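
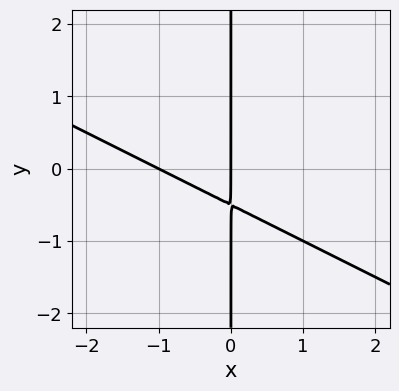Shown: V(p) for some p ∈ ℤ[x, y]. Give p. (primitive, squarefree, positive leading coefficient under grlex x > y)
(a) deg p = 2. The shape is more complex than any degree-1 curve.
(b) Checking where it meets the axes: the x-axis gridline crossings are at x ∈ {-1, 0}; every point of the y-axis in the box is on the curve.
(c) The integer polynomial consistent with all of this is the stated p.

x^2 + 2*x*y + x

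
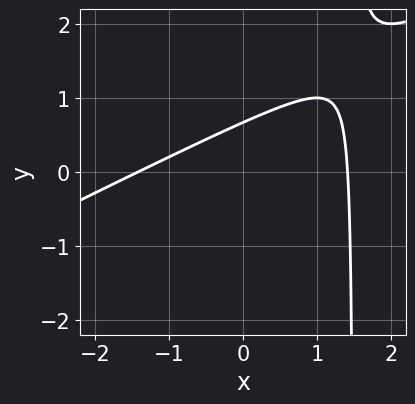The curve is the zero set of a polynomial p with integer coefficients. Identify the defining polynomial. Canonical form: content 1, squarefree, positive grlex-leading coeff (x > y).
x^2 - 2*x*y + 3*y - 2

First, degree: the shape is more complex than any degree-1 curve, so deg p = 2.
Finally, the integer polynomial consistent with all of this is the stated p.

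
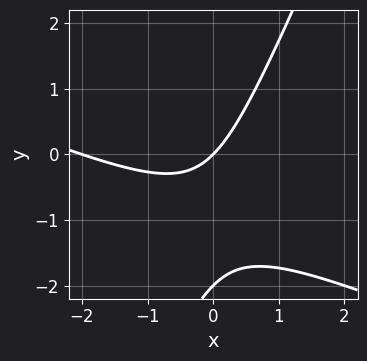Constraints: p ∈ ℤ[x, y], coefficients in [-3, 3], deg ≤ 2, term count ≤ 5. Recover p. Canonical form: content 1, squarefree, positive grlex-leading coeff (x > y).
First, deg p = 2.
Next, checking where it meets the axes: among the integer gridlines, it crosses the x-axis at x ∈ {-2, 0}; the y-axis gridline crossings are at y ∈ {-2, 0}.
Finally, the integer polynomial consistent with all of this is the stated p.

x^2 + 2*x*y - y^2 + 2*x - 2*y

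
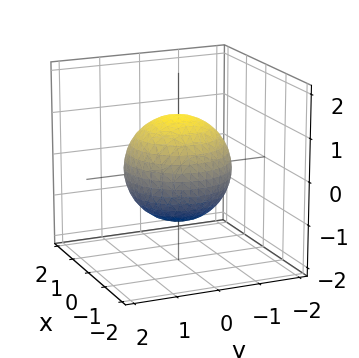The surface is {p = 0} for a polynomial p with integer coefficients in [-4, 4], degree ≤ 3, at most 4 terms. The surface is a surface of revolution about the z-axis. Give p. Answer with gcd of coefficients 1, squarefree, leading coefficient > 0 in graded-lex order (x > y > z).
(a) Degree: the shape is more complex than any degree-1 surface, so deg p = 2.
(b) By symmetry, the z-axis is an axis of rotation, so x and y enter only as x² + y².
(c) Against the integer gridlines: a circular section at z = 1 has radius between 0 and 1.
(d) These observations pin down the coefficients.

2*x^2 + 2*y^2 + 2*z^2 - 3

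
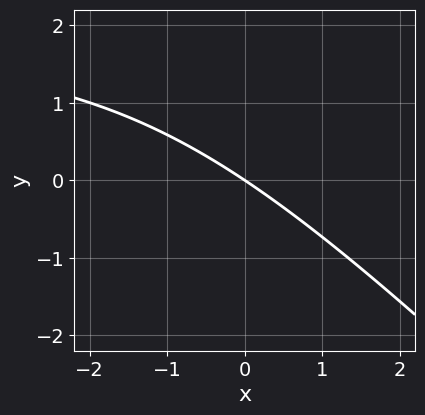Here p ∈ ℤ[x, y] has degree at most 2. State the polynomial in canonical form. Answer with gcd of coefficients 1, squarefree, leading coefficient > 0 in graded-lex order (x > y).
x*y + y^2 - 2*x - 3*y

Degree: no degree-1 curve has this shape, so deg p = 2.
Checking where it meets the axes: it crosses the x-axis at the gridline x = 0; one y-axis crossing is at y = 0.
The integer polynomial consistent with all of this is the stated p.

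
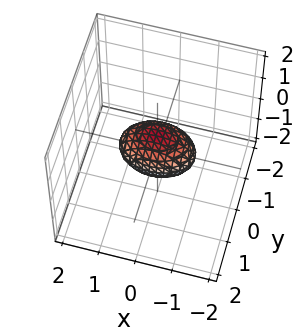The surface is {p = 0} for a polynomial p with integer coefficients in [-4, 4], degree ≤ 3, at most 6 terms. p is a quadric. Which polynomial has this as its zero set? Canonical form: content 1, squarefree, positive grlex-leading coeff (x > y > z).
(a) Degree: a closed, bounded, convex surface; a quadric, so deg p = 2.
(b) Symmetries: the z ↦ −z reflection is a symmetry, so z appears only in even powers; it's symmetric under x → −x, forcing even powers of x; mirror symmetry y ↦ −y ⇒ only even powers of y.
(c) Checking where it meets the axes: among the integer gridlines, it crosses the x-axis at x ∈ {-1, 1}.
(d) Fitting integer coefficients to these (and the overall shape) gives p.

x^2 + 2*y^2 + 2*z^2 - 1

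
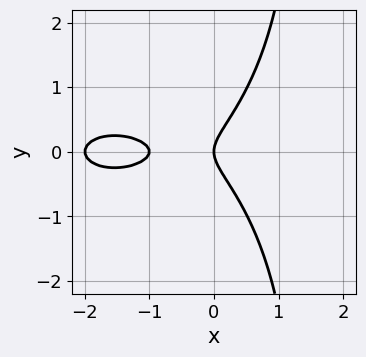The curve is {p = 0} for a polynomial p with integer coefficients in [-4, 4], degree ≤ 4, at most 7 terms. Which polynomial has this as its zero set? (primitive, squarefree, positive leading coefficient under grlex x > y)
Degree: no degree-2 curve has this shape, so deg p = 3.
Symmetries: the y ↦ −y reflection is a symmetry, so y appears only in even powers.
Observable constraints: it meets the y-axis at y = 0 (among the integer gridlines); among the integer gridlines, it crosses the x-axis at x ∈ {-2, -1, 0}.
The integer polynomial consistent with all of this is the stated p.

x^3 + 2*x*y^2 + 3*x^2 - 3*y^2 + 2*x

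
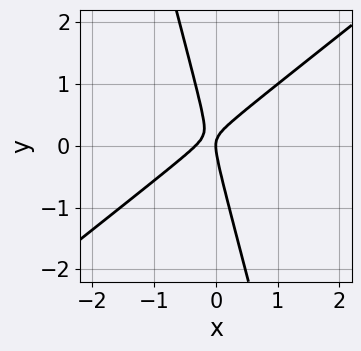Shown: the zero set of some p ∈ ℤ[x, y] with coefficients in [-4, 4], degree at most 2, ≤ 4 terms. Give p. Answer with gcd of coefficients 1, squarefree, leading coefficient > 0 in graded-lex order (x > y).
First, degree: the shape is more complex than any degree-1 curve, so deg p = 2.
Next, against the integer gridlines: it meets the y-axis at y = 0 (among the integer gridlines); it meets the x-axis at x = 0 (among the integer gridlines).
Finally, these observations pin down the coefficients.

3*x^2 - 3*x*y - y^2 + x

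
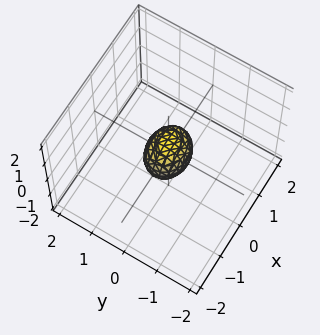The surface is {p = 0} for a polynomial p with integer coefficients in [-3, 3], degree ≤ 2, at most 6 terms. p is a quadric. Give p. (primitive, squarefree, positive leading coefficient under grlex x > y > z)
2*x^2 + 3*y^2 + 2*z^2 - 1

(a) The degree is 2 — a closed, bounded, convex surface; a quadric.
(b) Symmetries: mirror symmetry y ↦ −y ⇒ only even powers of y; mirror symmetry x ↦ −x ⇒ only even powers of x; mirror symmetry z ↦ −z ⇒ only even powers of z.
(c) Matching integer coefficients to the picture gives p.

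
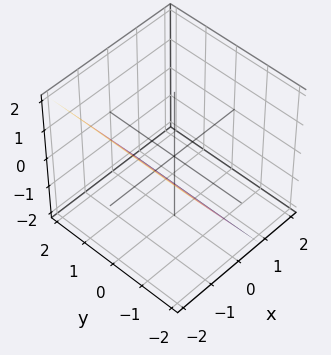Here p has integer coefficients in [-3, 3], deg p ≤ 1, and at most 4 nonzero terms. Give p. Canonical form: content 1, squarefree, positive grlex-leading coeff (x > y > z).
3*x + 2*z + 2

Degree: the surface is flat (a plane), so deg p = 1.
From the visible intercepts: the surface avoids every integer y-axis point in the box; it crosses the z-axis at the gridline z = -1.
Putting this together gives p.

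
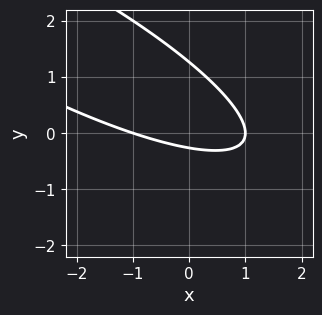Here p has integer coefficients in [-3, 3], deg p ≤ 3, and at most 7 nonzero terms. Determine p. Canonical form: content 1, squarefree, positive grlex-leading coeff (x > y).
First, the degree is 2 — a generic line meets the curve in up to 2 points.
Then, checking where it meets the axes: among the integer gridlines, it crosses the x-axis at x ∈ {-1, 1}.
Finally, solving for integer coefficients yields p as stated.

x^2 + 3*x*y + 3*y^2 - 3*y - 1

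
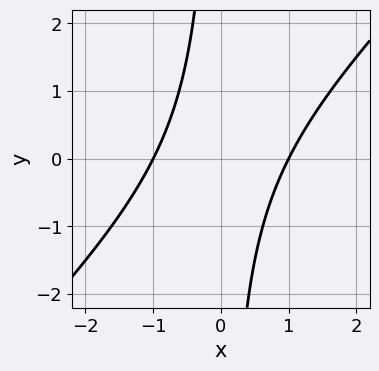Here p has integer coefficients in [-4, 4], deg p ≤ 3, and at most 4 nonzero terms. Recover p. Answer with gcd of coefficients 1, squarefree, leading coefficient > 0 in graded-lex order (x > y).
(a) deg p = 2. A generic line meets the curve in up to 2 points.
(b) Checking where it meets the axes: it misses every integer gridline on the y-axis; the x-axis gridline crossings are at x ∈ {-1, 1}.
(c) Solving for integer coefficients yields p as stated.

x^2 - x*y - 1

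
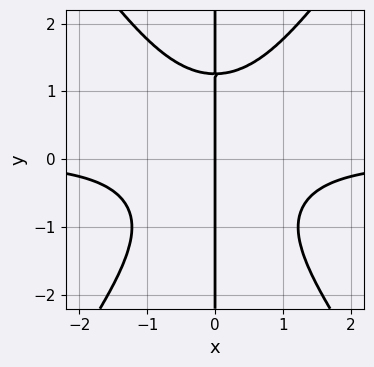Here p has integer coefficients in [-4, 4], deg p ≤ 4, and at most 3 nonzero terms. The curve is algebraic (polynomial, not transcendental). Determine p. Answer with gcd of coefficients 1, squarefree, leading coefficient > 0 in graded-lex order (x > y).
(a) deg p = 4. A generic line meets the curve in up to 4 points.
(b) Reading off the gridlines: every point of the y-axis in the box is on the curve; one x-axis crossing is at x = 0.
(c) Together with the visible shape, these determine p as stated.

2*x^3*y - x*y^3 + 2*x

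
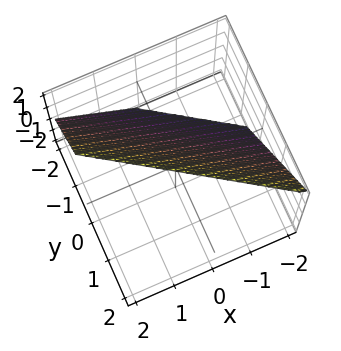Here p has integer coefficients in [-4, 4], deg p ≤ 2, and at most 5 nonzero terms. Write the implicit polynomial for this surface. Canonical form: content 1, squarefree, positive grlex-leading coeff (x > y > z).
1. deg p = 1.
2. From the axis intercepts and sections: it crosses the z-axis at the gridline z = 1; it meets the x-axis at x = -1 (among the integer gridlines).
3. Together with the visible shape, these determine p as stated.

2*x + 3*y - 2*z + 2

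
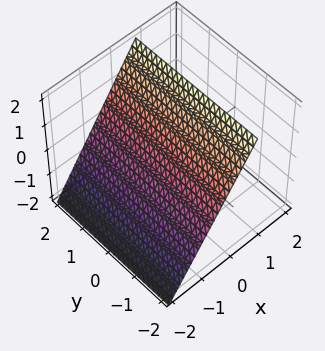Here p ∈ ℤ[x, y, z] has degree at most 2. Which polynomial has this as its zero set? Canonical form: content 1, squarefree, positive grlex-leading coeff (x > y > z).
3*x - 2*z + 2

1. deg p = 1. Every cross-section is a straight line — this is a plane.
2. Against the integer gridlines: the surface avoids every integer y-axis point in the box; it crosses the z-axis at the gridline z = 1.
3. Putting this together gives p.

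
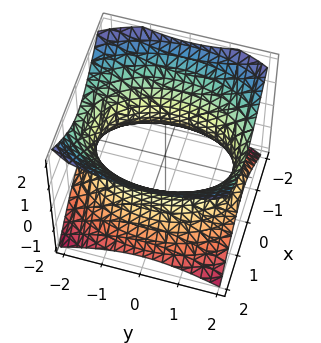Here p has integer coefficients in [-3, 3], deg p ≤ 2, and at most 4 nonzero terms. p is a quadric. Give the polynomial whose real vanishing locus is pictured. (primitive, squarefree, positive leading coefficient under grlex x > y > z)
2*x^2 + y^2 - 2*z^2 - 3

(a) deg p = 2. One connected sheet with a waist; a quadric.
(b) Symmetries: it's symmetric under x → −x, forcing even powers of x; it's symmetric under y → −y, forcing even powers of y; mirror symmetry z ↦ −z ⇒ only even powers of z.
(c) From the visible intercepts: it misses every integer gridline on the z-axis.
(d) These observations pin down the coefficients.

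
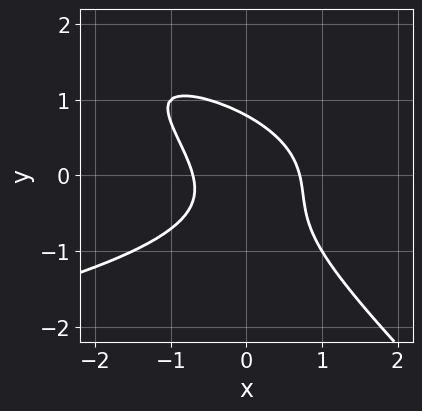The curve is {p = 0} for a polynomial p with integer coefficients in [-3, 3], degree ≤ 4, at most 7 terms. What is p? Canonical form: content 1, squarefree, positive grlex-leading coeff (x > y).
deg p = 3. No degree-2 curve has this shape.
Putting this together gives p.

2*x*y^2 + 2*y^3 + 2*x^2 + x*y - 1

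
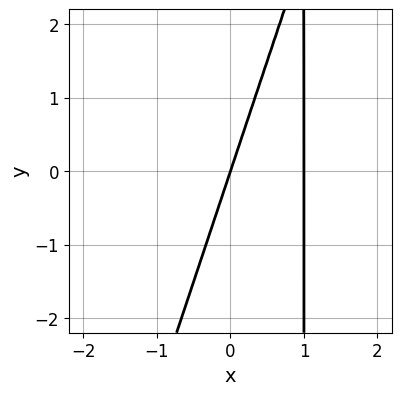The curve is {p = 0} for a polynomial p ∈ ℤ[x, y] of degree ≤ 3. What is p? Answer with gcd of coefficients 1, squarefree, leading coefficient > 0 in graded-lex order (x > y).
1. The degree is 2 — a generic line meets the curve in up to 2 points.
2. Checking where it meets the axes: among the integer gridlines, it crosses the x-axis at x ∈ {0, 1}; one y-axis crossing is at y = 0.
3. Solving for integer coefficients yields p as stated.

3*x^2 - x*y - 3*x + y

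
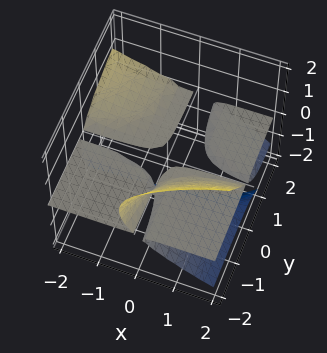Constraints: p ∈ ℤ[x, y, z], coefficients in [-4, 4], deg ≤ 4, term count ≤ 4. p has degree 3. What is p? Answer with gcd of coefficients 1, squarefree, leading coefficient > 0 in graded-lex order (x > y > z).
1. There are 3 components. Treating them together as one polynomial.
2. The degree is 3 — the shape is more complex than any degree-2 surface.
3. Observable constraints: the visible y-axis segment lies entirely on the surface; the visible x-axis segment lies entirely on the surface.
4. Fitting integer coefficients to these (and the overall shape) gives p.

2*x*y*z + 3*y*z^2 + 2*z^3 + 3*z^2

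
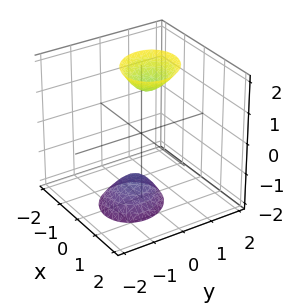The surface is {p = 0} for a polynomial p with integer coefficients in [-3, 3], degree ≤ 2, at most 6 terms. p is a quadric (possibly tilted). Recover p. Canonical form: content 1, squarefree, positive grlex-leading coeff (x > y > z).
I count 2 distinct pieces.
deg p = 2.
Checking where it meets the axes: it misses every integer gridline on the y-axis; it misses every integer gridline on the x-axis.
Matching integer coefficients to the picture gives p.

3*x^2 + x*y + 3*y^2 - y*z - z^2 + 2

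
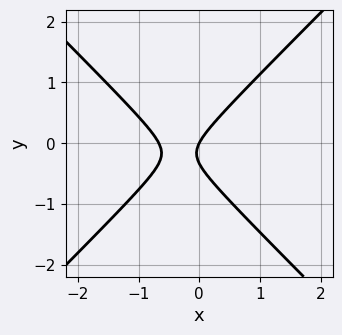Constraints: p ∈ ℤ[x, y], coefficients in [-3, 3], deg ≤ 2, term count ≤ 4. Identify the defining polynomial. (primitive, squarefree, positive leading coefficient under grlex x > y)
(a) deg p = 2.
(b) Checking where it meets the axes: it crosses the y-axis at the gridline y = 0; it crosses the x-axis at the gridline x = 0.
(c) Together with the visible shape, these determine p as stated.

3*x^2 - 3*y^2 + 2*x - y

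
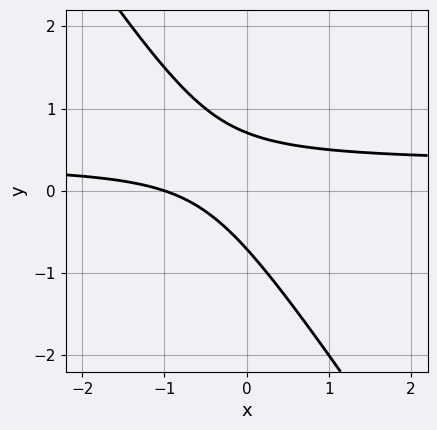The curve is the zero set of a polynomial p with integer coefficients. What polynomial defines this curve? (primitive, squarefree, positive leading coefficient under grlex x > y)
Degree: a generic line meets the curve in up to 2 points, so deg p = 2.
Checking where it meets the axes: one x-axis crossing is at x = -1.
Assembling these constraints gives the stated polynomial.

3*x*y + 2*y^2 - x - 1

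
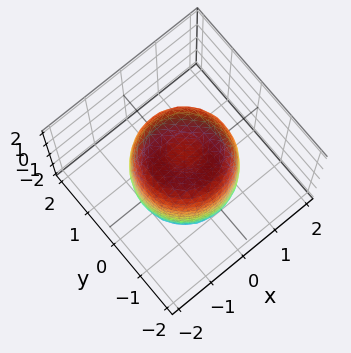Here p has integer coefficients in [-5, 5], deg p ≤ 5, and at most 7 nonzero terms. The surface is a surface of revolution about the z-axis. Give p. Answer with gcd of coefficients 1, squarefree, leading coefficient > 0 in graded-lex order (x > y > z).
2*x^4 + 4*x^2*y^2 + 2*y^4 - 2*x^2 - 2*y^2 + z^2 - 2

First, deg p = 4. A generic line meets the surface in up to 4 points.
Then, by symmetry, the z-axis is an axis of rotation, so x and y enter only as x² + y².
Next, observable constraints: a circular section at z = 0 has radius between 1 and 2.
Finally, these observations pin down the coefficients.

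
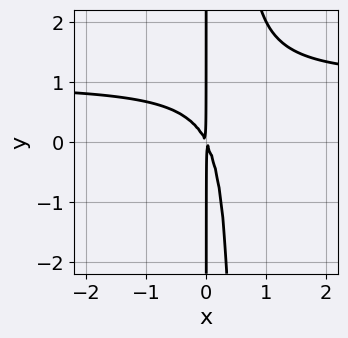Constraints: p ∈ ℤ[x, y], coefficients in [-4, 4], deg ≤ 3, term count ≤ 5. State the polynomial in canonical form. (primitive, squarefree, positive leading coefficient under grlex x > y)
2*x^2*y - 2*x^2 - x*y

First, the degree is 3 — the shape is more complex than any degree-2 curve.
Then, observable constraints: the visible y-axis segment lies entirely on the curve.
Finally, fitting integer coefficients to these (and the overall shape) gives p.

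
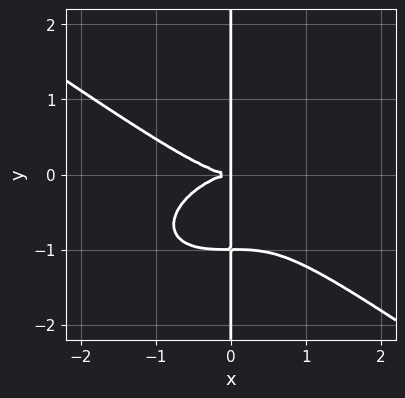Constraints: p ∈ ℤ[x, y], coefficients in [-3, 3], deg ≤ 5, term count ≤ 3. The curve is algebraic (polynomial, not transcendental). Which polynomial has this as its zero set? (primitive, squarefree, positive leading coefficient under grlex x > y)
x^4 + 3*x*y^3 + 3*x*y^2

1. Degree: the shape is more complex than any degree-3 curve, so deg p = 4.
2. Checking where it meets the axes: every point of the y-axis in the box is on the curve.
3. Fitting integer coefficients to these (and the overall shape) gives p.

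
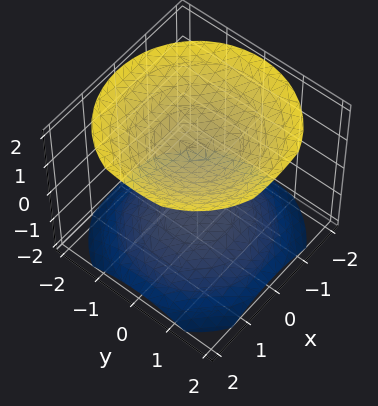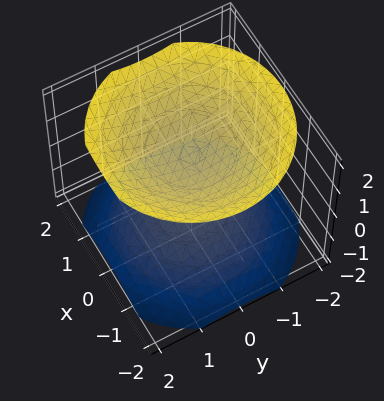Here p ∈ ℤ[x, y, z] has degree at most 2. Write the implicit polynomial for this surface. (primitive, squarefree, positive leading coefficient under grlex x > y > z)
(a) I count 2 distinct pieces. Treating them together as one polynomial.
(b) Degree: the shape is more complex than any degree-1 surface, so deg p = 2.
(c) Symmetries: the surface is invariant under rotation about z: p = q(x² + y², z).
(d) From the axis intercepts and sections: the z-axis gridline crossings are at z ∈ {-1, 1}; it misses every integer gridline on the y-axis; the surface avoids every integer x-axis point in the box.
(e) Matching integer coefficients to the picture gives p.

2*x^2 + 2*y^2 - 3*z^2 + 3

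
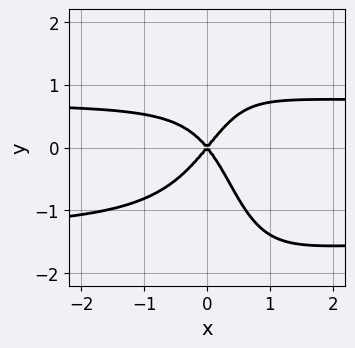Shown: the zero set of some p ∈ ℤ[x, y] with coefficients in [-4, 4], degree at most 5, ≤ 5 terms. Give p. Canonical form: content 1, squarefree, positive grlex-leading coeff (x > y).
3*x^2*y^2 + 2*x^2*y - 2*x*y^2 - 3*x^2 + 2*y^2

(a) Degree: the shape is more complex than any degree-3 curve, so deg p = 4.
(b) Checking where it meets the axes: one y-axis crossing is at y = 0; it crosses the x-axis at the gridline x = 0.
(c) Putting this together gives p.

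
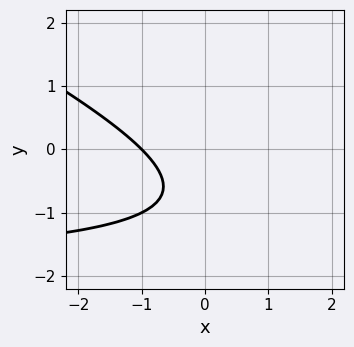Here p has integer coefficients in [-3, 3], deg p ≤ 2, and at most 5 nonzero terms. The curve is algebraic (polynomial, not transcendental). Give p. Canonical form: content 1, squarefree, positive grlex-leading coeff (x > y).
x*y + 2*y^2 + 2*x + 3*y + 2

First, degree: no degree-1 curve has this shape, so deg p = 2.
Next, reading off the gridlines: one x-axis crossing is at x = -1; it misses every integer gridline on the y-axis.
Finally, together with the visible shape, these determine p as stated.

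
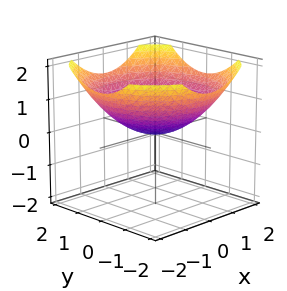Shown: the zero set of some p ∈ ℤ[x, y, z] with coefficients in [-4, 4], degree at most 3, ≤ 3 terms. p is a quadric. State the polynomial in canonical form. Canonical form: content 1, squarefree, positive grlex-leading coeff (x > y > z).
deg p = 2.
Symmetries: rotational symmetry about the z-axis ⇒ p depends on x, y only through x² + y².
Against the integer gridlines: it crosses the z-axis at the gridline z = 0; it meets the x-axis at x = 0 (among the integer gridlines).
Fitting integer coefficients to these (and the overall shape) gives p.

x^2 + y^2 - 3*z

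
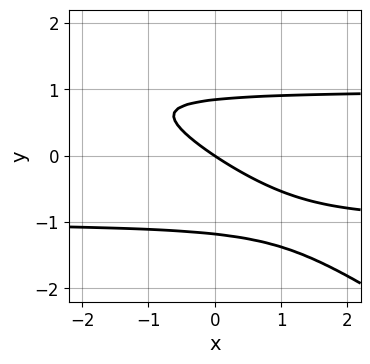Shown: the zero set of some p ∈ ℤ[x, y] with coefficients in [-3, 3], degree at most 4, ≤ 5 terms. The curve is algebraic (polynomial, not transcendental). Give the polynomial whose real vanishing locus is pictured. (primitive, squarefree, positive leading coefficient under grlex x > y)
2*x*y^2 + 3*y^3 + y^2 - 2*x - 3*y

First, degree: a generic line meets the curve in up to 3 points, so deg p = 3.
Then, from the visible intercepts: one x-axis crossing is at x = 0; one y-axis crossing is at y = 0.
Finally, solving for integer coefficients yields p as stated.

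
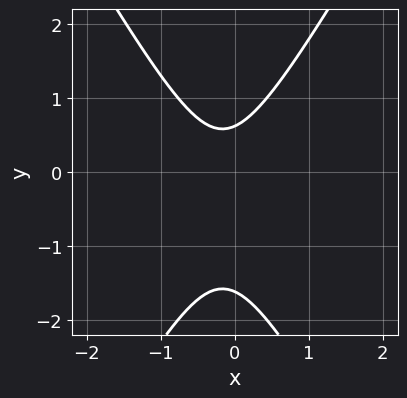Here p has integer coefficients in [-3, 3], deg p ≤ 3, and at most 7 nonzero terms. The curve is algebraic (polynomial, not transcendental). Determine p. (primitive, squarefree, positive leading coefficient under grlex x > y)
deg p = 2. The shape is more complex than any degree-1 curve.
From the visible intercepts: the curve avoids every integer x-axis point in the box.
Solving for integer coefficients yields p as stated.

3*x^2 - y^2 + x - y + 1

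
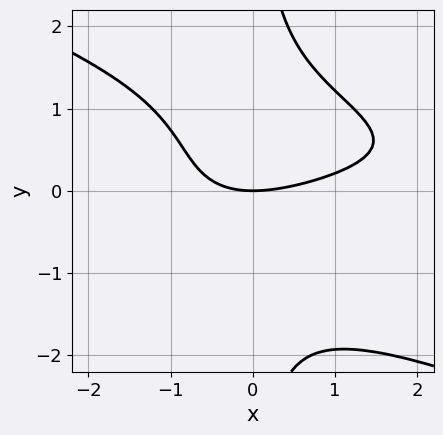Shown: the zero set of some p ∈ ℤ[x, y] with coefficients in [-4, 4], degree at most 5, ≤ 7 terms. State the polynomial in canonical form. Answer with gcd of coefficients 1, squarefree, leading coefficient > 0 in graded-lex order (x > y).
x^2*y^2 + 2*x*y^3 + x^2 - 2*x*y - 3*y

1. deg p = 4. A generic line meets the curve in up to 4 points.
2. From the axis intercepts and sections: it crosses the x-axis at the gridline x = 0; it meets the y-axis at y = 0 (among the integer gridlines).
3. Assembling these constraints gives the stated polynomial.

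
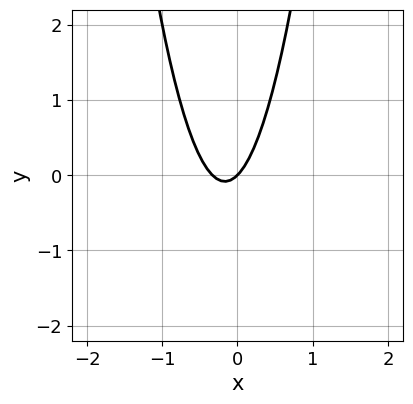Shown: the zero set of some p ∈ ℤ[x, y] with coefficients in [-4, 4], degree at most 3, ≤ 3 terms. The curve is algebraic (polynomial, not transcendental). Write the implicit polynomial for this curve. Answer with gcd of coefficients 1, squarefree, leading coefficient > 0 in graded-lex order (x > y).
deg p = 2. A generic line meets the curve in up to 2 points.
Reading off the gridlines: it crosses the x-axis at the gridline x = 0; it crosses the y-axis at the gridline y = 0.
Solving for integer coefficients yields p as stated.

3*x^2 + x - y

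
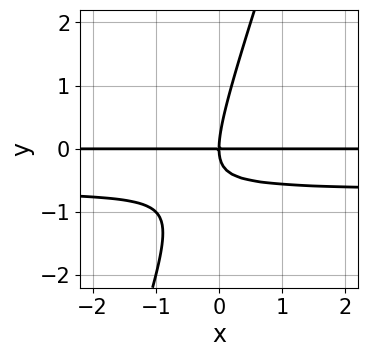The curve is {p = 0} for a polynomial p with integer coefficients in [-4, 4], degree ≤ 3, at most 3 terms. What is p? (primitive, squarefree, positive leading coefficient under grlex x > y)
3*x*y^2 - y^3 + 2*x*y

Degree: no degree-2 curve has this shape, so deg p = 3.
Reading off the gridlines: it crosses the y-axis at the gridline y = 0; every point of the x-axis in the box is on the curve.
These observations pin down the coefficients.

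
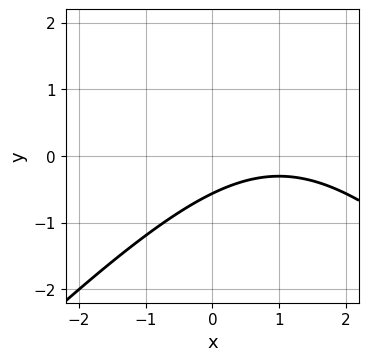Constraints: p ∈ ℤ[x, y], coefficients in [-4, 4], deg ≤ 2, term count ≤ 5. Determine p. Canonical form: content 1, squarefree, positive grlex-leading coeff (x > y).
The degree is 2 — no degree-1 curve has this shape.
From the visible intercepts: no x-intercept at any integer in the box.
These observations pin down the coefficients.

x^2 - y^2 - 2*x + 3*y + 2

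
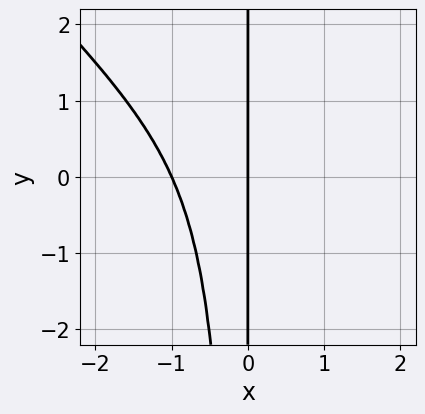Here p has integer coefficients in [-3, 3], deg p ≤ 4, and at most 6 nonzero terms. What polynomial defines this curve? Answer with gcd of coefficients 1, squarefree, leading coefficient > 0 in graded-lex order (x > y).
3*x^4 + 3*x^3*y - x^2*y + 3*x

First, degree: a generic line meets the curve in up to 4 points, so deg p = 4.
Next, observable constraints: the x-axis gridline crossings are at x ∈ {-1, 0}; the visible y-axis segment lies entirely on the curve.
Finally, together with the visible shape, these determine p as stated.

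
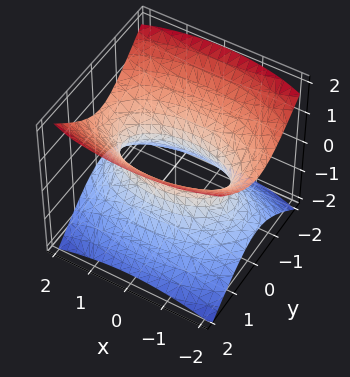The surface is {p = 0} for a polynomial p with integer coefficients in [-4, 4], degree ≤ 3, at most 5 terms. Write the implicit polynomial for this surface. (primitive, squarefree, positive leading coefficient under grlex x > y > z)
The degree is 2 — one connected sheet with a waist; a quadric.
Symmetries: mirror symmetry y ↦ −y ⇒ only even powers of y; mirror symmetry x ↦ −x ⇒ only even powers of x; it's symmetric under z → −z, forcing even powers of z.
Observable constraints: the surface avoids every integer z-axis point in the box.
Together with the visible shape, these determine p as stated.

x^2 + 3*y^2 - 3*z^2 - 2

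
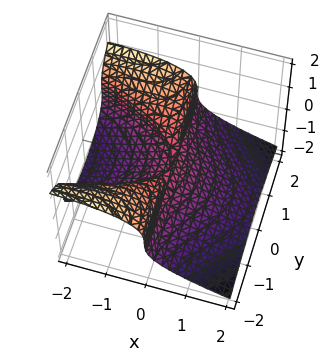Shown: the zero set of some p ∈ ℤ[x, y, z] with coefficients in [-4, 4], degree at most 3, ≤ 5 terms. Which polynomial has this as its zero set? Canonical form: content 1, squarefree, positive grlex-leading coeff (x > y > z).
The degree is 3 — a generic line meets the surface in up to 3 points.
Against the integer gridlines: one z-axis crossing is at z = 0; every point of the y-axis in the box is on the surface.
Solving for integer coefficients yields p as stated.

x*y^2 + 3*z^3 + x^2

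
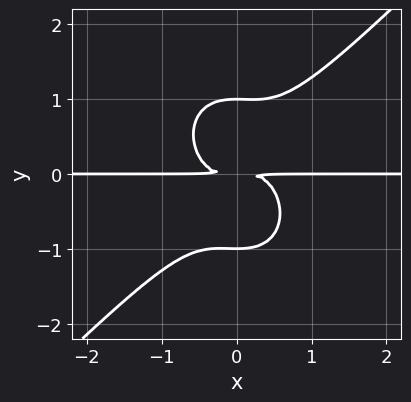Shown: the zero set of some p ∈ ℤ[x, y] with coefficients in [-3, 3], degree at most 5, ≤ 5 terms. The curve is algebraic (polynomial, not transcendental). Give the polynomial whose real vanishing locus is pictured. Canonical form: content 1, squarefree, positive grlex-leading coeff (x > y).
1. Degree: no degree-3 curve has this shape, so deg p = 4.
2. Observable constraints: the y-axis gridline crossings are at y ∈ {-1, 1}; every point of the x-axis in the box is on the curve.
3. Fitting integer coefficients to these (and the overall shape) gives p.

3*x^3*y - x^2*y^2 - 2*y^4 + 2*y^2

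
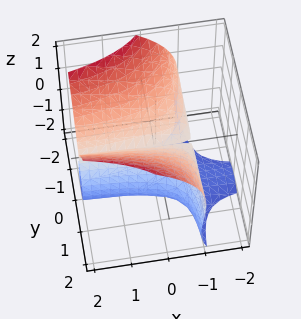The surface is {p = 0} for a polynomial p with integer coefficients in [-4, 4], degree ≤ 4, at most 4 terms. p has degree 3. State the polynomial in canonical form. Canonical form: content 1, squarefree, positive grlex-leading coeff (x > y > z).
3*x*y^2 - z^3 + 3*y^2 - 2*z^2

Degree: no degree-2 surface has this shape, so deg p = 3.
Against the integer gridlines: it meets the y-axis at y = 0 (among the integer gridlines); the visible x-axis segment lies entirely on the surface; among the integer gridlines, it crosses the z-axis at z ∈ {-2, 0}.
Fitting integer coefficients to these (and the overall shape) gives p.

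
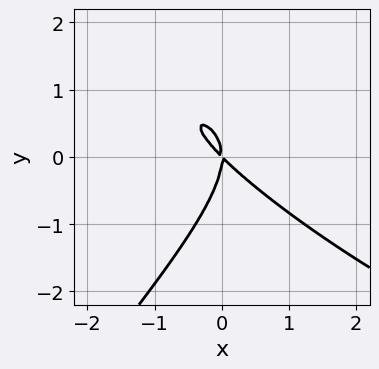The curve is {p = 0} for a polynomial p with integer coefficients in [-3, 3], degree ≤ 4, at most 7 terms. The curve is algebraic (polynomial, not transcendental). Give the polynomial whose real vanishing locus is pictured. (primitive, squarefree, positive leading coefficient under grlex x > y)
x^3 + 2*x^2*y - 2*y^3 - 3*x^2 - 3*x*y

1. deg p = 3. The shape is more complex than any degree-2 curve.
2. Checking where it meets the axes: it crosses the y-axis at the gridline y = 0; it crosses the x-axis at the gridline x = 0.
3. Together with the visible shape, these determine p as stated.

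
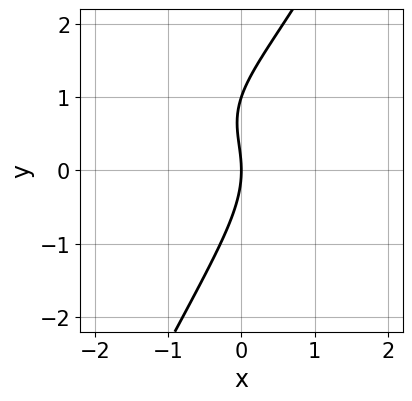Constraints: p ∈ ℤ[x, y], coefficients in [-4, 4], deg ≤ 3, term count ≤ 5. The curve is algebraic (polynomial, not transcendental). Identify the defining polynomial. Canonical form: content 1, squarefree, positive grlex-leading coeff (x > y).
First, degree: the shape is more complex than any degree-2 curve, so deg p = 3.
Next, observable constraints: one x-axis crossing is at x = 0; the y-axis gridline crossings are at y ∈ {0, 1}.
Finally, fitting integer coefficients to these (and the overall shape) gives p.

2*x*y^2 - y^3 - 2*x*y + y^2 + 3*x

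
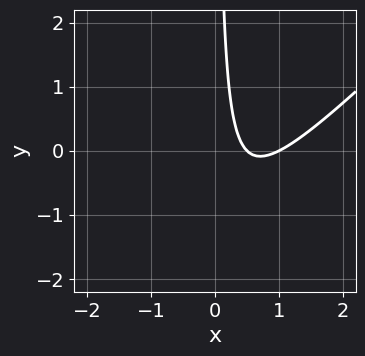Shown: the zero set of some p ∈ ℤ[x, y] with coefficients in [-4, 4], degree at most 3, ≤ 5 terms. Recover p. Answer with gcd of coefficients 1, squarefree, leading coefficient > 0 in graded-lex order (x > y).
2*x^2 - 2*x*y - 3*x + 1

First, the degree is 2 — a generic line meets the curve in up to 2 points.
Then, from the visible intercepts: it crosses the x-axis at the gridline x = 1; it misses every integer gridline on the y-axis.
Finally, solving for integer coefficients yields p as stated.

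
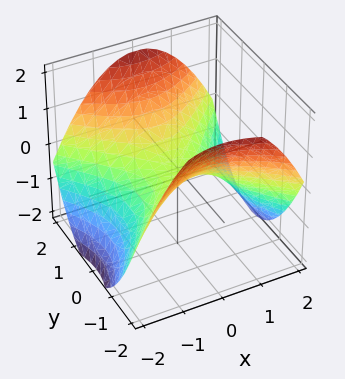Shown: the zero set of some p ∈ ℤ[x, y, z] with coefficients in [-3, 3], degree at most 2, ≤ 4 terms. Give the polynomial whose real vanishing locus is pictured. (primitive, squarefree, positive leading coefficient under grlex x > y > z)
The degree is 2 — a saddle surface; a quadric.
Symmetries: the y ↦ −y reflection is a symmetry, so y appears only in even powers; the x ↦ −x reflection is a symmetry, so x appears only in even powers.
Reading off the gridlines: it crosses the y-axis at the gridline y = 0; it meets the x-axis at x = 0 (among the integer gridlines).
These observations pin down the coefficients.

x^2 - y^2 + 2*z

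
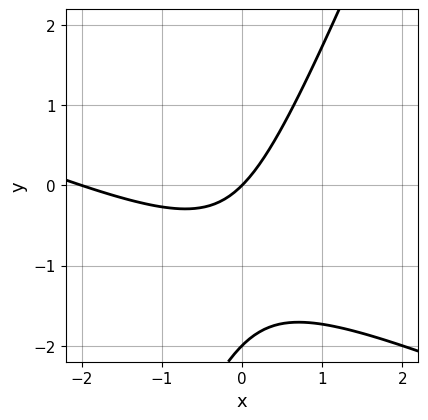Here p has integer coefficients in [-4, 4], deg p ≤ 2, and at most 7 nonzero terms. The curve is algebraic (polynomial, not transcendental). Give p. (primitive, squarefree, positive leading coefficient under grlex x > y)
1. The degree is 2 — no degree-1 curve has this shape.
2. From the axis intercepts and sections: among the integer gridlines, it crosses the x-axis at x ∈ {-2, 0}; the y-axis gridline crossings are at y ∈ {-2, 0}.
3. Putting this together gives p.

x^2 + 2*x*y - y^2 + 2*x - 2*y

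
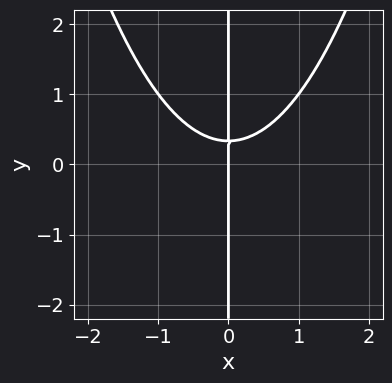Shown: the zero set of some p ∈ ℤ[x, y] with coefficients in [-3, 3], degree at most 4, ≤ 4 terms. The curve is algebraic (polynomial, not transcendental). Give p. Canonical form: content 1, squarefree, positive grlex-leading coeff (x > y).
1. The degree is 3 — a generic line meets the curve in up to 3 points.
2. Observable constraints: the visible y-axis segment lies entirely on the curve; it meets the x-axis at x = 0 (among the integer gridlines).
3. Fitting integer coefficients to these (and the overall shape) gives p.

2*x^3 - 3*x*y + x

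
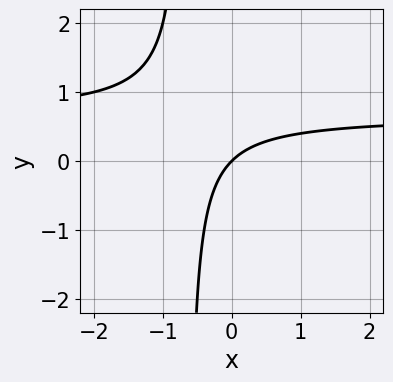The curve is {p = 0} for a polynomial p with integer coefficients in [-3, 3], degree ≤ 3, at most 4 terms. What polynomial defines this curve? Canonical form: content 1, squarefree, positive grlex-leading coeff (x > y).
3*x*y - 2*x + 2*y

First, degree: a generic line meets the curve in up to 2 points, so deg p = 2.
Next, from the visible intercepts: it meets the y-axis at y = 0 (among the integer gridlines); one x-axis crossing is at x = 0.
Finally, the integer polynomial consistent with all of this is the stated p.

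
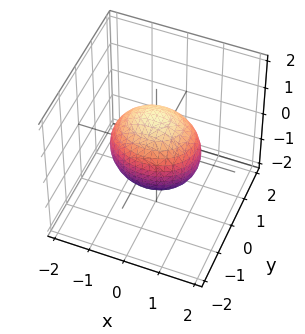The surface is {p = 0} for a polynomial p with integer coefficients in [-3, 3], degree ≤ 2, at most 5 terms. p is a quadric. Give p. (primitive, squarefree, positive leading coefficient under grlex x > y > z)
deg p = 2. Bounded and convex; a quadric.
Symmetries: it's symmetric under x → −x, forcing even powers of x; the y ↦ −y reflection is a symmetry, so y appears only in even powers; it's symmetric under z → −z, forcing even powers of z.
Observable constraints: the y-axis gridline crossings are at y ∈ {-1, 1}.
Solving for integer coefficients yields p as stated.

2*x^2 + 3*y^2 + 2*z^2 - 3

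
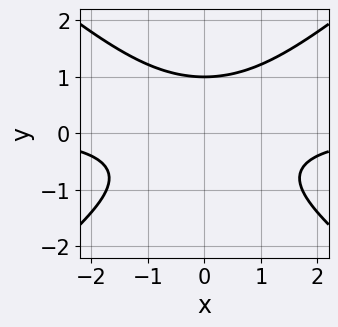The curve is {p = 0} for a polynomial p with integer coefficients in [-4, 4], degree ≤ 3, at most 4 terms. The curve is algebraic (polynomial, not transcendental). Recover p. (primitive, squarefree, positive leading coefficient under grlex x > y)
First, the degree is 3 — a generic line meets the curve in up to 3 points.
Then, symmetries: the x ↦ −x reflection is a symmetry, so x appears only in even powers.
Then, reading off the gridlines: it crosses the y-axis at the gridline y = 1; the curve avoids every integer x-axis point in the box.
Finally, solving for integer coefficients yields p as stated.

2*x^2*y - 3*y^3 + 3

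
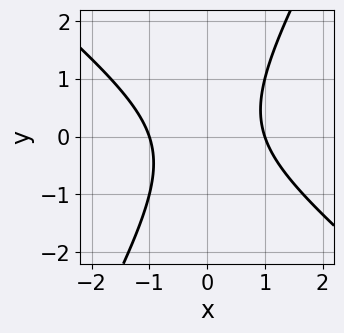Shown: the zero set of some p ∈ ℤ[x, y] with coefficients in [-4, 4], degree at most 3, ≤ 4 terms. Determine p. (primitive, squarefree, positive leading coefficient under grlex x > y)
3*x^2 + 2*x*y - 2*y^2 - 3

First, degree: no degree-1 curve has this shape, so deg p = 2.
Then, against the integer gridlines: no y-intercept at any integer in the box; the x-axis gridline crossings are at x ∈ {-1, 1}.
Finally, fitting integer coefficients to these (and the overall shape) gives p.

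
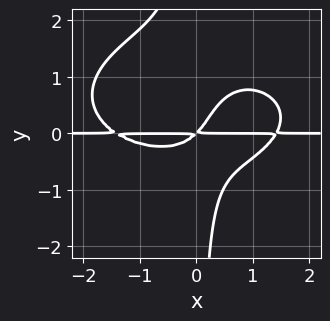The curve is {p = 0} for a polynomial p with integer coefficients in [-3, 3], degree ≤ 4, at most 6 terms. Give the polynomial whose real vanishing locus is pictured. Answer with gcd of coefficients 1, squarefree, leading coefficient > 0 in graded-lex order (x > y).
Degree: a generic line meets the curve in up to 4 points, so deg p = 4.
From the visible intercepts: every point of the x-axis in the box is on the curve.
Fitting integer coefficients to these (and the overall shape) gives p.

x^3*y + 3*x*y^3 - 3*x*y^2 - 2*x*y + 2*y^2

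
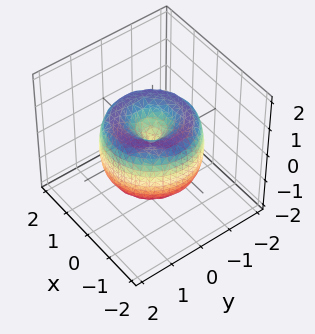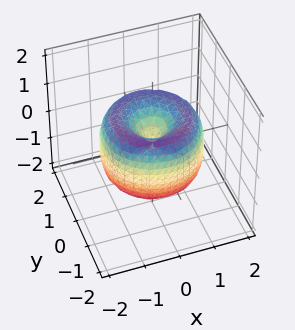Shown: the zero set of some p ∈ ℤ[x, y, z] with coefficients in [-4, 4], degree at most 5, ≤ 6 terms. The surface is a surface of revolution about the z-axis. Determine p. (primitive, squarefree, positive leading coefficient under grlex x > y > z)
x^4 + 2*x^2*y^2 + y^4 - 2*x^2 - 2*y^2 + z^2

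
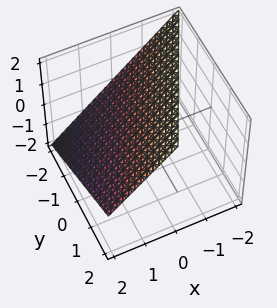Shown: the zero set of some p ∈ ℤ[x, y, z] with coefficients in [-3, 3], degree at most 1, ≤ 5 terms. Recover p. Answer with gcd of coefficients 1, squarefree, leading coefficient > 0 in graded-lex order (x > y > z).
(a) deg p = 1. Every cross-section is a straight line — this is a plane.
(b) From the visible intercepts: it crosses the y-axis at the gridline y = -2; it meets the x-axis at x = 1 (among the integer gridlines); it crosses the z-axis at the gridline z = 1.
(c) Together with the visible shape, these determine p as stated.

2*x - y + 2*z - 2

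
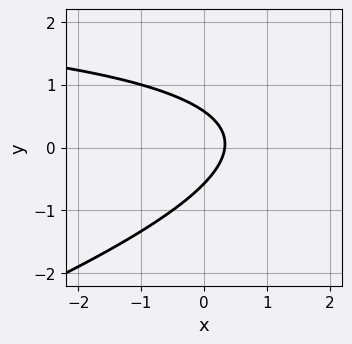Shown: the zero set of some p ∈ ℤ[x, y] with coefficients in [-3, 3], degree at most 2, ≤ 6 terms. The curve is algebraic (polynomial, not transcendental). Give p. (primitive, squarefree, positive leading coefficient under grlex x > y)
deg p = 2. The shape is more complex than any degree-1 curve.
Solving for integer coefficients yields p as stated.

x*y - 3*y^2 - 3*x + 1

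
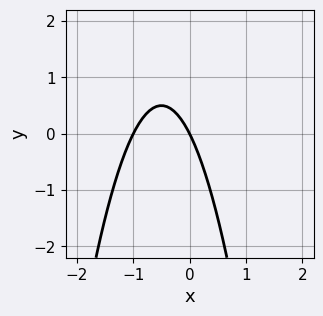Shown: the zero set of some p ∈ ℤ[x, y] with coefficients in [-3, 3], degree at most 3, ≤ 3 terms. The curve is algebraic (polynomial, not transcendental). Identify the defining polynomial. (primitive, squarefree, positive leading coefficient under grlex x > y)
The degree is 2 — the shape is more complex than any degree-1 curve.
Checking where it meets the axes: it meets the y-axis at y = 0 (among the integer gridlines); the x-axis gridline crossings are at x ∈ {-1, 0}.
Fitting integer coefficients to these (and the overall shape) gives p.

2*x^2 + 2*x + y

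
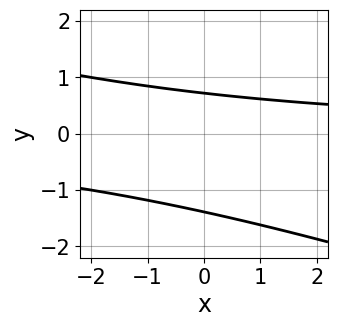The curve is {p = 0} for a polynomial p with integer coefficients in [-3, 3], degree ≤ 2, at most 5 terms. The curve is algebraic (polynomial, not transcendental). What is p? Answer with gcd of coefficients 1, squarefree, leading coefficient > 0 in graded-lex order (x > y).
deg p = 2.
Observable constraints: it misses every integer gridline on the x-axis.
Solving for integer coefficients yields p as stated.

x*y + 3*y^2 + 2*y - 3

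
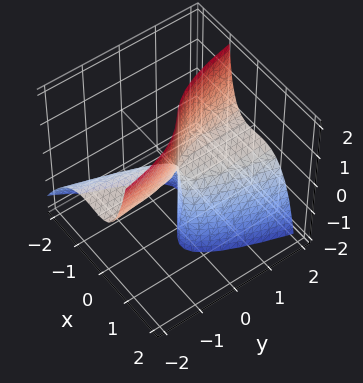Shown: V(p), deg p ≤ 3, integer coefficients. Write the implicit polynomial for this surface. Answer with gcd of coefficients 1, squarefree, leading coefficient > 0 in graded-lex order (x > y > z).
3*x^3 - x^2*y - x^2*z + 2*x*z + 2*y*z

First, deg p = 3. No degree-2 surface has this shape.
Next, reading off the gridlines: it meets the x-axis at x = 0 (among the integer gridlines); the visible z-axis segment lies entirely on the surface.
Finally, solving for integer coefficients yields p as stated. Check: (0, -1, 0) on the y-axis lies on the surface, and p(0, -1, 0) = 0. ✓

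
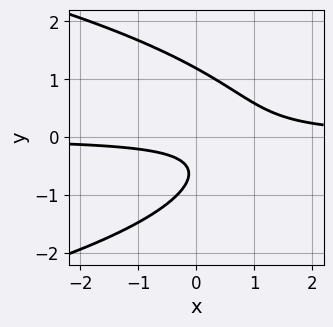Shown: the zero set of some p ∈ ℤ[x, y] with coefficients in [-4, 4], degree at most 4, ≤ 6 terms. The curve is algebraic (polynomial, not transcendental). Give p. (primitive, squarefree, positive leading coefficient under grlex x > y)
2*y^3 + 3*x*y - 2*y - 1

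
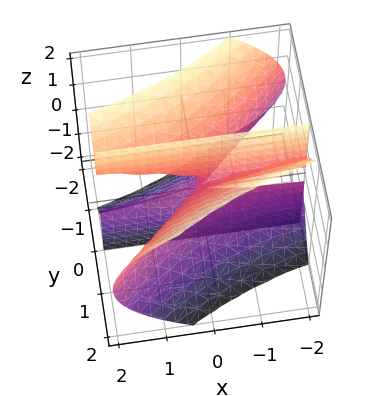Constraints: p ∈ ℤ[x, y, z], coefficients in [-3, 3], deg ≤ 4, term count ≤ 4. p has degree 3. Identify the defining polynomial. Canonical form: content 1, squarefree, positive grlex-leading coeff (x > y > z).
3*x*y^2 - 3*y^3 + 2*y*z^2

First, the degree is 3 — no degree-2 surface has this shape.
Next, against the integer gridlines: every point of the x-axis in the box is on the surface; the visible z-axis segment lies entirely on the surface.
Finally, solving for integer coefficients yields p as stated.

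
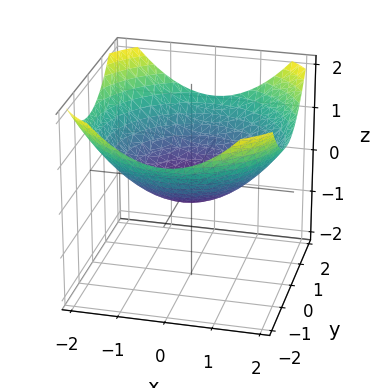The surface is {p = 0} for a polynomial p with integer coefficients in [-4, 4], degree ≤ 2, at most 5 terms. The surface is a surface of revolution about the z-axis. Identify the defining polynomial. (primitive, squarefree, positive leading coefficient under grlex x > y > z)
x^2 + y^2 - 3*z - 1

First, degree: a generic line meets the surface in up to 2 points, so deg p = 2.
Then, symmetries: the surface is invariant under rotation about z: p = q(x² + y², z).
Then, observable constraints: a circular section at z = 0 has radius exactly 1; among the integer gridlines, it crosses the y-axis at y ∈ {-1, 1}.
Finally, the integer polynomial consistent with all of this is the stated p. Check: (-1, 0, 0) on the x-axis lies on the surface, and p(-1, 0, 0) = 0. ✓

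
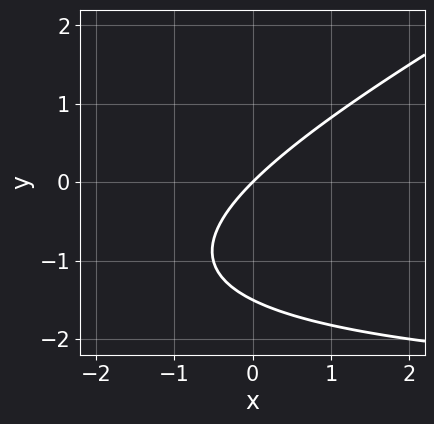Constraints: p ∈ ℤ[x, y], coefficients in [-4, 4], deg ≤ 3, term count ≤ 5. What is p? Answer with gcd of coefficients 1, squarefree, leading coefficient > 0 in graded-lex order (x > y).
x*y - 2*y^2 + 3*x - 3*y

First, the degree is 2 — a generic line meets the curve in up to 2 points.
Then, from the axis intercepts and sections: it meets the x-axis at x = 0 (among the integer gridlines); one y-axis crossing is at y = 0.
Finally, these observations pin down the coefficients.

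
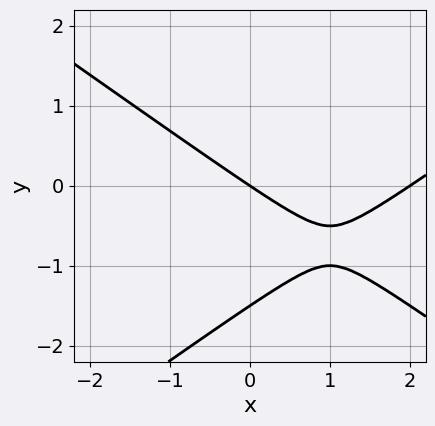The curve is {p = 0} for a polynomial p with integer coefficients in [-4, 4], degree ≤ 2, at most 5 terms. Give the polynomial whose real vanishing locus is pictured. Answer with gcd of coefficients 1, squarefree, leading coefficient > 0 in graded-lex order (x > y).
Degree: the shape is more complex than any degree-1 curve, so deg p = 2.
From the axis intercepts and sections: it meets the y-axis at y = 0 (among the integer gridlines); the x-axis gridline crossings are at x ∈ {0, 2}.
Matching integer coefficients to the picture gives p.

x^2 - 2*y^2 - 2*x - 3*y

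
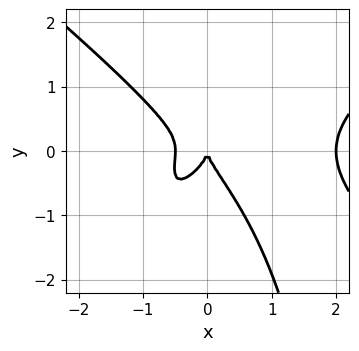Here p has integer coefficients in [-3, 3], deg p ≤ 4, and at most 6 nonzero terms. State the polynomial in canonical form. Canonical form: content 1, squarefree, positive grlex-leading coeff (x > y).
First, degree: the shape is more complex than any degree-3 curve, so deg p = 4.
Next, observable constraints: among the integer gridlines, it crosses the x-axis at x ∈ {0, 2}; it meets the y-axis at y = 0 (among the integer gridlines).
Finally, together with the visible shape, these determine p as stated.

2*x^4 - 3*x^2*y^2 - 3*x^3 - 2*y^3 - 2*x^2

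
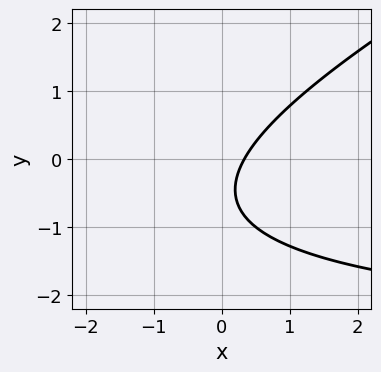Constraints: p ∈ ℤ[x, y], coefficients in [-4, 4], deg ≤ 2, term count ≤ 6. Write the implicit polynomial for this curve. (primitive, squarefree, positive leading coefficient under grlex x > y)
The degree is 2 — a generic line meets the curve in up to 2 points.
From the axis intercepts and sections: the curve avoids every integer y-axis point in the box.
Assembling these constraints gives the stated polynomial.

x*y - 2*y^2 + 3*x - 2*y - 1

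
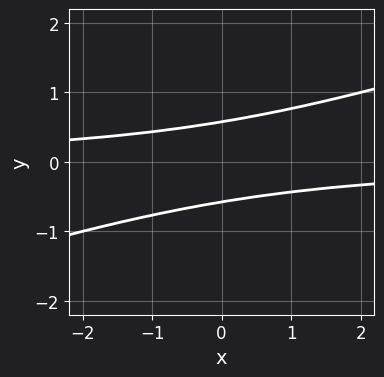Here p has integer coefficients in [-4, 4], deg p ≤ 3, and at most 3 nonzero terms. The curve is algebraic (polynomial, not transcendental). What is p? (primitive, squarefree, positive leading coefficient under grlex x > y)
(a) The degree is 2 — a generic line meets the curve in up to 2 points.
(b) Against the integer gridlines: it misses every integer gridline on the x-axis.
(c) Matching integer coefficients to the picture gives p.

x*y - 3*y^2 + 1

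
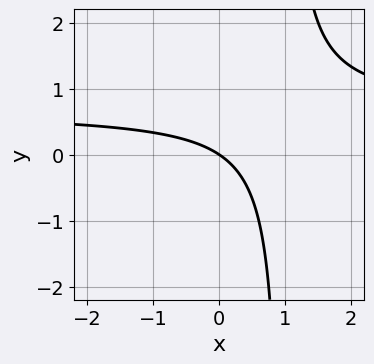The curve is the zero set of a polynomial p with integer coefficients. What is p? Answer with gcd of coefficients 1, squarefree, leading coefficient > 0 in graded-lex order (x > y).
3*x*y - 2*x - 3*y

First, degree: no degree-1 curve has this shape, so deg p = 2.
Then, from the axis intercepts and sections: one y-axis crossing is at y = 0; it meets the x-axis at x = 0 (among the integer gridlines).
Finally, matching integer coefficients to the picture gives p.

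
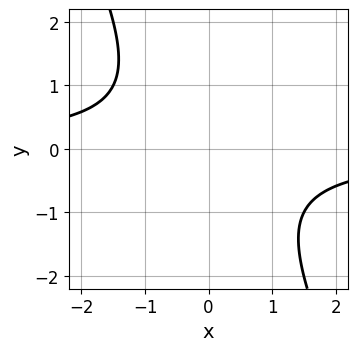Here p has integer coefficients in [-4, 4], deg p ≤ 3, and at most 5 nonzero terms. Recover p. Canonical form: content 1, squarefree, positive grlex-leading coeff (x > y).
2*x*y + y^2 + 2

(a) The degree is 2 — the shape is more complex than any degree-1 curve.
(b) Observable constraints: it misses every integer gridline on the x-axis; the curve avoids every integer y-axis point in the box.
(c) Together with the visible shape, these determine p as stated.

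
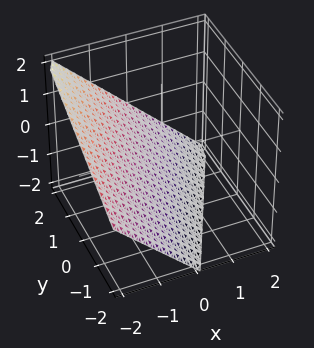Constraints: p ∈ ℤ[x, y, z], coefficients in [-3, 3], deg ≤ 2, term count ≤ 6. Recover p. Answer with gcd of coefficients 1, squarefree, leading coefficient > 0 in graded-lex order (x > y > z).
2*x - y + 2*z + 2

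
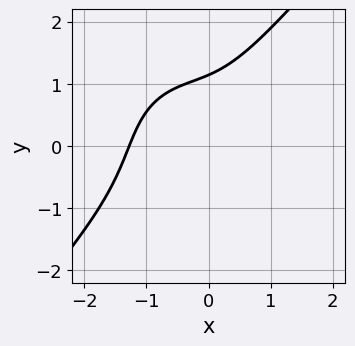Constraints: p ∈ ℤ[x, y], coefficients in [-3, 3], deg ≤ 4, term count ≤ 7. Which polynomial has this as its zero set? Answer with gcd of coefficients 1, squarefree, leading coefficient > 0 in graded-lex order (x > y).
3*x^3 - 2*y^3 + 2*x^2 + 3*x*y + 3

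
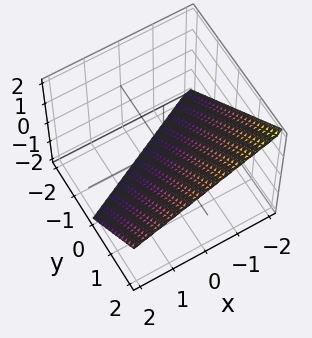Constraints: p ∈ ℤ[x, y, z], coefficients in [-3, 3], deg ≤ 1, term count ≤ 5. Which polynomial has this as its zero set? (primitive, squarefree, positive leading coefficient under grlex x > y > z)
1. The degree is 1 — the surface is flat (a plane).
2. Reading off the gridlines: it meets the x-axis at x = -2 (among the integer gridlines); it meets the z-axis at z = -1 (among the integer gridlines).
3. Putting this together gives p. Check: (0, 1, 0) on the y-axis lies on the surface, and p(0, 1, 0) = 0. ✓

x - 2*y + 2*z + 2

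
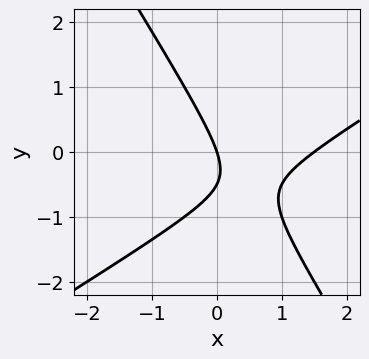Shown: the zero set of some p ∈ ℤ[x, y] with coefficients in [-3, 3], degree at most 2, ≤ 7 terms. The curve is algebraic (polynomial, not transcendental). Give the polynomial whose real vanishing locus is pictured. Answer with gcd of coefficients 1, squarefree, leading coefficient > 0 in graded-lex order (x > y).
First, the degree is 2 — a generic line meets the curve in up to 2 points.
Then, from the axis intercepts and sections: one y-axis crossing is at y = 0; it crosses the x-axis at the gridline x = 0.
Finally, these observations pin down the coefficients.

2*x^2 - 2*x*y - 2*y^2 - 3*x - y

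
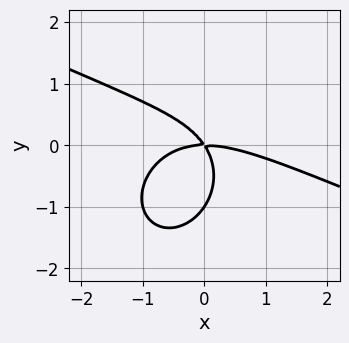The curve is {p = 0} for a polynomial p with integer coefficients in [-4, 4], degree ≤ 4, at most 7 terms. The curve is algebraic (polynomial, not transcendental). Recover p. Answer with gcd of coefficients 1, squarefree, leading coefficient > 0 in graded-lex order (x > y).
(a) The degree is 3 — the shape is more complex than any degree-2 curve.
(b) Reading off the gridlines: one x-axis crossing is at x = 0; the y-axis gridline crossings are at y ∈ {-1, 0}.
(c) Fitting integer coefficients to these (and the overall shape) gives p.

x^3 + 2*x^2*y + 2*y^3 + 3*x*y + 2*y^2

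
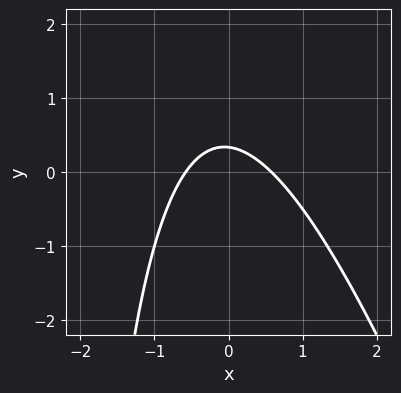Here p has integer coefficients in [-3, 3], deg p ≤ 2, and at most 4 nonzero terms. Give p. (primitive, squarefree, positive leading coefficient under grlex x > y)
3*x^2 + x*y + 3*y - 1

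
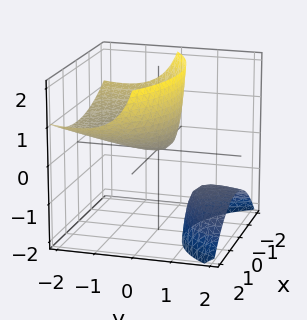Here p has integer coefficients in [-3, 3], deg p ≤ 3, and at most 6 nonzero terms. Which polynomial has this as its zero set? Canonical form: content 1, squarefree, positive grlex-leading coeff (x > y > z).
1. The picture has 2 separate pieces.
2. deg p = 2.
3. From the axis intercepts and sections: it crosses the y-axis at the gridline y = 0; one z-axis crossing is at z = 0; it crosses the x-axis at the gridline x = 0.
4. Putting this together gives p.

x^2 + y^2 + 3*y*z - 2*z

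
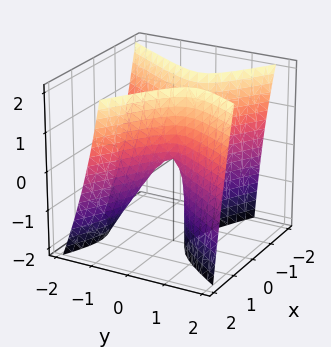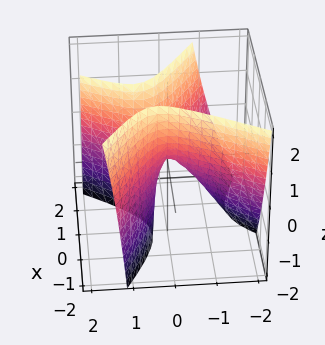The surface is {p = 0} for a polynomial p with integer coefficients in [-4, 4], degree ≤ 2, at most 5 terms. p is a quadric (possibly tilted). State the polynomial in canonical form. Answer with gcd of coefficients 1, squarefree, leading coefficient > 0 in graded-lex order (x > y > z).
3*x^2 + 3*x*y - 3*y^2 + 2*y*z - z

First, the degree is 2 — a generic line meets the surface in up to 2 points.
Then, observable constraints: it crosses the y-axis at the gridline y = 0; one z-axis crossing is at z = 0; it meets the x-axis at x = 0 (among the integer gridlines).
Finally, solving for integer coefficients yields p as stated.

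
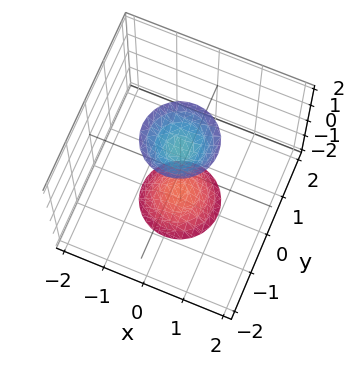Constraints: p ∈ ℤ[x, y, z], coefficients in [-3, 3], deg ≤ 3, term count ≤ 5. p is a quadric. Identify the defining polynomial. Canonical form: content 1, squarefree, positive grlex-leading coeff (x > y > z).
I count 2 distinct pieces.
deg p = 2.
Symmetry: the surface is invariant under rotation about z: p = q(x² + y², z); mirror symmetry z ↦ −z ⇒ only even powers of z.
Checking where it meets the axes: the surface avoids every integer x-axis point in the box; a circular section at z = 2 has radius between 0 and 1; the surface avoids every integer y-axis point in the box.
Assembling these constraints gives the stated polynomial.

3*x^2 + 3*y^2 - z^2 + 2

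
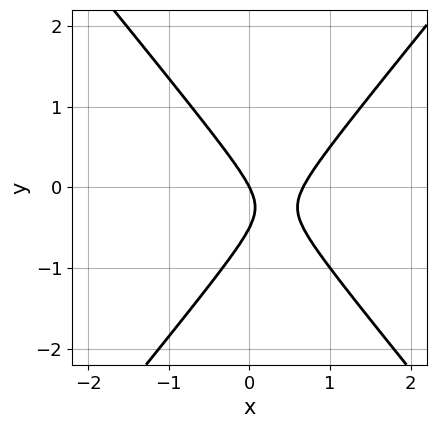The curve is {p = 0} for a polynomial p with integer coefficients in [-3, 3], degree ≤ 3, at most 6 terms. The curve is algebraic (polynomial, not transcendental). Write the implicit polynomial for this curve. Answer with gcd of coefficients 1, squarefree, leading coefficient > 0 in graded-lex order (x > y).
3*x^2 - 2*y^2 - 2*x - y

(a) The degree is 2 — a generic line meets the curve in up to 2 points.
(b) Checking where it meets the axes: it crosses the y-axis at the gridline y = 0; it meets the x-axis at x = 0 (among the integer gridlines).
(c) Fitting integer coefficients to these (and the overall shape) gives p.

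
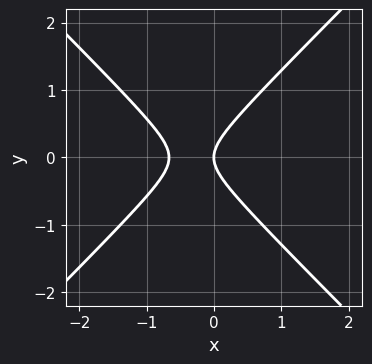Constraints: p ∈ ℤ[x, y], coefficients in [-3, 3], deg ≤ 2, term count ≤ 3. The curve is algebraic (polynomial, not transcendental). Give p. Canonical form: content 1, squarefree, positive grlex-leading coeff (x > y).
(a) deg p = 2. A generic line meets the curve in up to 2 points.
(b) Symmetries: it's symmetric under y → −y, forcing even powers of y.
(c) Against the integer gridlines: one y-axis crossing is at y = 0; it crosses the x-axis at the gridline x = 0.
(d) Together with the visible shape, these determine p as stated.

3*x^2 - 3*y^2 + 2*x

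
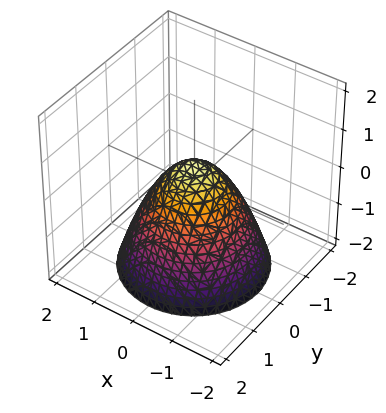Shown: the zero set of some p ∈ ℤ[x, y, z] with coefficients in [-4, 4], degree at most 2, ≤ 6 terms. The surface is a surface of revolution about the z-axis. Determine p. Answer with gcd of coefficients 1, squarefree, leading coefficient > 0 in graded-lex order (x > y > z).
2*x^2 + 2*y^2 + 2*z - 1

(a) deg p = 2. No degree-1 surface has this shape.
(b) Symmetries: rotational symmetry about the z-axis ⇒ p depends on x, y only through x² + y².
(c) Checking where it meets the axes: a circular section at z = -2 has radius between 1 and 2.
(d) Solving for integer coefficients yields p as stated.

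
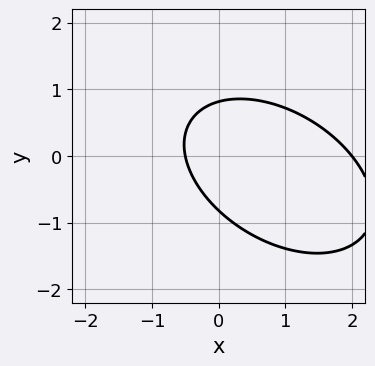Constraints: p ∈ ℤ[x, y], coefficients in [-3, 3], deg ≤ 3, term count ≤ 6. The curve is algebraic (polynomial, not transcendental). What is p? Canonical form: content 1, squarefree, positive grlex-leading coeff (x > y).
The degree is 2 — no degree-1 curve has this shape.
Reading off the gridlines: it meets the x-axis at x = 2 (among the integer gridlines).
Matching integer coefficients to the picture gives p.

2*x^2 + 2*x*y + 3*y^2 - 3*x - 2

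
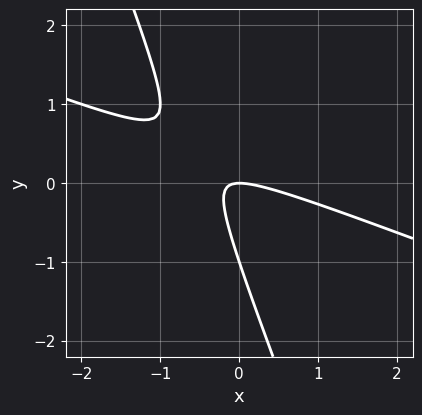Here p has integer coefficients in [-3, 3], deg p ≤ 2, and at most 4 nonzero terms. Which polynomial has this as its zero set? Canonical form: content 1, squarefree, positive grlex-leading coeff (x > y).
x^2 + 3*x*y + y^2 + y

First, deg p = 2. No degree-1 curve has this shape.
Then, observable constraints: among the integer gridlines, it crosses the y-axis at y ∈ {-1, 0}; it crosses the x-axis at the gridline x = 0.
Finally, matching integer coefficients to the picture gives p.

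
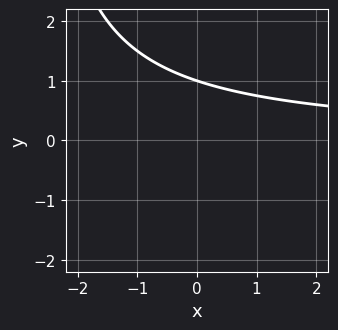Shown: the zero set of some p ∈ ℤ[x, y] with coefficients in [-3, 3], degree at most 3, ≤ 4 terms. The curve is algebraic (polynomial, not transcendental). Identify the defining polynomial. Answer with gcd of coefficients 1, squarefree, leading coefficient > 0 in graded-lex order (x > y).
x*y + 3*y - 3

(a) Degree: a generic line meets the curve in up to 2 points, so deg p = 2.
(b) Against the integer gridlines: one y-axis crossing is at y = 1; no x-intercept at any integer in the box.
(c) Solving for integer coefficients yields p as stated.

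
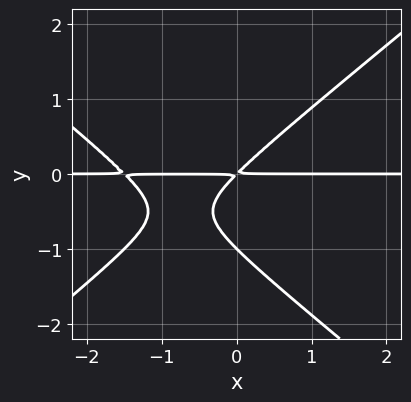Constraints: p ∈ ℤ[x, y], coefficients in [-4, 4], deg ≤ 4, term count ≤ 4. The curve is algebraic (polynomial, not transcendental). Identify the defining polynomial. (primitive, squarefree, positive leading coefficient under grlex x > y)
2*x^2*y - 3*y^3 + 3*x*y - 3*y^2

1. Degree: a generic line meets the curve in up to 3 points, so deg p = 3.
2. Observable constraints: it meets the y-axis at y = -1 (among the integer gridlines); the visible x-axis segment lies entirely on the curve.
3. The integer polynomial consistent with all of this is the stated p.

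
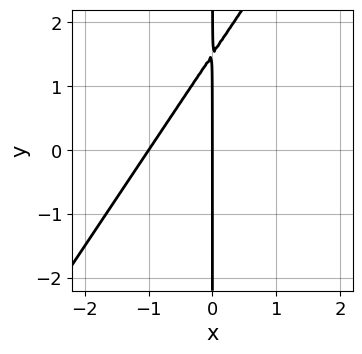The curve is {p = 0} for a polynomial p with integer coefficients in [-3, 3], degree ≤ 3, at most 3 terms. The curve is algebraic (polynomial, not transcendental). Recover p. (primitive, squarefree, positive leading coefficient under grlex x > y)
3*x^2 - 2*x*y + 3*x

First, the degree is 2 — a generic line meets the curve in up to 2 points.
Next, observable constraints: the x-axis gridline crossings are at x ∈ {-1, 0}; every point of the y-axis in the box is on the curve.
Finally, the integer polynomial consistent with all of this is the stated p.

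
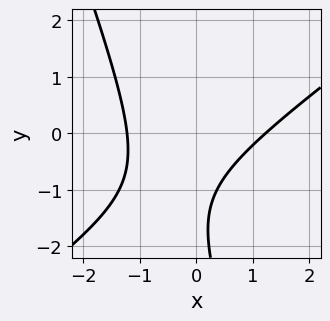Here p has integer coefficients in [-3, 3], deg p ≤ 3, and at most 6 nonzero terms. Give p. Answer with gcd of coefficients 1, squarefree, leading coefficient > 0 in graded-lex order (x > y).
First, degree: no degree-1 curve has this shape, so deg p = 2.
Then, reading off the gridlines: the curve avoids every integer y-axis point in the box.
Finally, fitting integer coefficients to these (and the overall shape) gives p.

2*x^2 - 2*x*y - y^2 - 3*y - 3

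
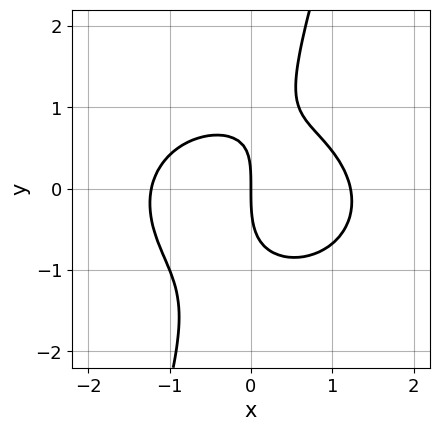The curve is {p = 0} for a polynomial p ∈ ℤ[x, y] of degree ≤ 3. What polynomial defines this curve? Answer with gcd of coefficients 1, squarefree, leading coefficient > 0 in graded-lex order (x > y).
2*x^3 + 3*x*y^2 - y^3 + x*y - 3*x

First, deg p = 3. The shape is more complex than any degree-2 curve.
Then, from the visible intercepts: it meets the y-axis at y = 0 (among the integer gridlines); it meets the x-axis at x = 0 (among the integer gridlines).
Finally, assembling these constraints gives the stated polynomial.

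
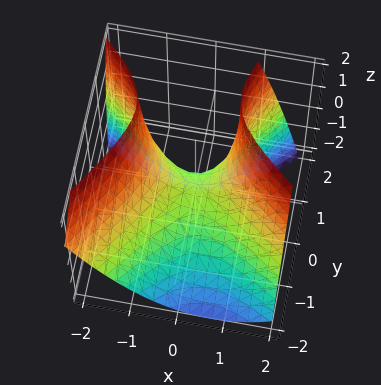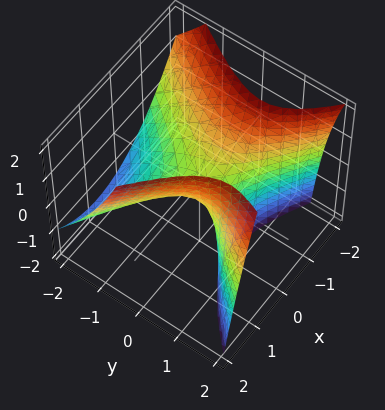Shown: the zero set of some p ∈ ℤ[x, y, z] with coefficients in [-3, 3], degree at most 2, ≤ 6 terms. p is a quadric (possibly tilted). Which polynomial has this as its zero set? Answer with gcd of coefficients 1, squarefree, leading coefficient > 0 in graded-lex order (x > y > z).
(a) The degree is 2 — a generic line meets the surface in up to 2 points.
(b) Observable constraints: one y-axis crossing is at y = 0; it crosses the x-axis at the gridline x = 0; it crosses the z-axis at the gridline z = 0.
(c) Matching integer coefficients to the picture gives p.

3*x^2 + 2*x*y - 3*y^2 + 3*y*z - 3*z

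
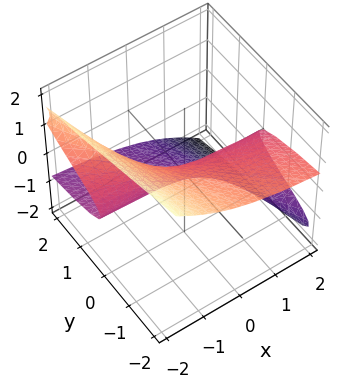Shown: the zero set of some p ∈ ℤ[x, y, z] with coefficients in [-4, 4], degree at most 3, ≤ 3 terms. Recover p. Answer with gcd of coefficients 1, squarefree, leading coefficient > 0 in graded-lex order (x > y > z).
First, deg p = 3.
Then, checking where it meets the axes: one z-axis crossing is at z = 0; it crosses the y-axis at the gridline y = 0.
Finally, together with the visible shape, these determine p as stated.

3*x*z^2 + 3*z^3 + 2*y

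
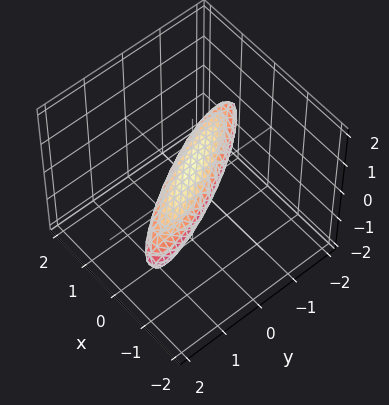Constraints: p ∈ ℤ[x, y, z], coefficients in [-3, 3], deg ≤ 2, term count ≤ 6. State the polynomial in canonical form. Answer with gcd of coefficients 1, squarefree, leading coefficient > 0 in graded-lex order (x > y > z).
3*x^2 + 3*x*y + y^2 + 3*z^2 - 1

Degree: a generic line meets the surface in up to 2 points, so deg p = 2.
Checking where it meets the axes: the y-axis gridline crossings are at y ∈ {-1, 1}.
Assembling these constraints gives the stated polynomial.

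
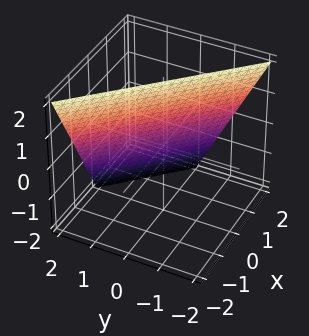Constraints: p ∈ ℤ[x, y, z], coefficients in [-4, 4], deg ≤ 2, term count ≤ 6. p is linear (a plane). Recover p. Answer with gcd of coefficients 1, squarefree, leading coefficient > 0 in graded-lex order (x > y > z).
deg p = 1.
Checking where it meets the axes: it meets the y-axis at y = 1 (among the integer gridlines); it meets the z-axis at z = 2 (among the integer gridlines).
Together with the visible shape, these determine p as stated.

2*x + 2*y + z - 2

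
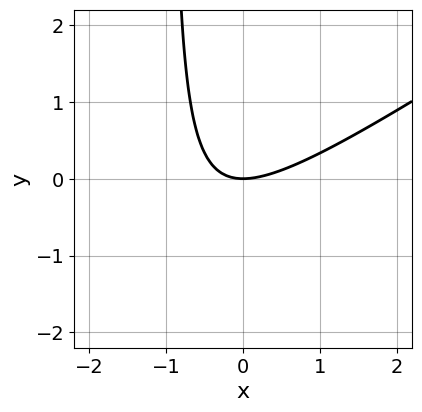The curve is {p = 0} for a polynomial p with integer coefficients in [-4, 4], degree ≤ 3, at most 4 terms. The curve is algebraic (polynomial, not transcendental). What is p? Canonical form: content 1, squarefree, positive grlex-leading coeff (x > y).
Degree: the shape is more complex than any degree-1 curve, so deg p = 2.
Observable constraints: one x-axis crossing is at x = 0; one y-axis crossing is at y = 0.
Fitting integer coefficients to these (and the overall shape) gives p.

2*x^2 - 3*x*y - 3*y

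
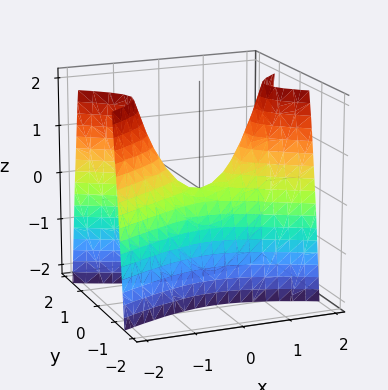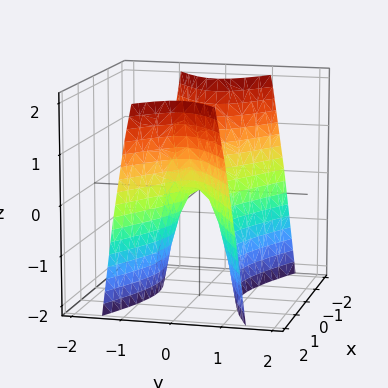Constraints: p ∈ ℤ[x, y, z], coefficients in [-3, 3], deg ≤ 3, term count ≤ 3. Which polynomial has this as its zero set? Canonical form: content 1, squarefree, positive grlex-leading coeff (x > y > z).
Degree: a hyperbolic paraboloid; a quadric, so deg p = 2.
Symmetries: mirror symmetry x ↦ −x ⇒ only even powers of x; mirror symmetry y ↦ −y ⇒ only even powers of y.
Checking where it meets the axes: it crosses the x-axis at the gridline x = 0; one z-axis crossing is at z = 0; it crosses the y-axis at the gridline y = 0.
Matching integer coefficients to the picture gives p.

x^2 - 3*y^2 - z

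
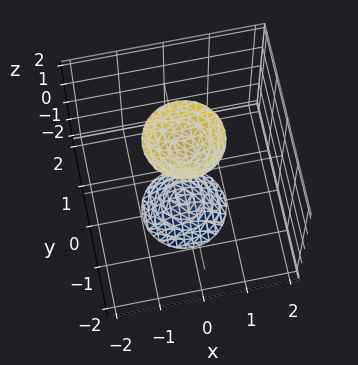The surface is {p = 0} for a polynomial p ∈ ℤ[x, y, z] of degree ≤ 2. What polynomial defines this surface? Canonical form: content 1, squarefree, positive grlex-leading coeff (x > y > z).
1. There are 2 components. They look like related sheets of one shape, so recover p as a whole.
2. deg p = 2. No degree-1 surface has this shape.
3. Symmetry: the z-axis is an axis of rotation, so x and y enter only as x² + y².
4. Checking where it meets the axes: the surface avoids every integer x-axis point in the box; a circular section at z = 2 has radius between 0 and 1; it misses every integer gridline on the y-axis.
5. Solving for integer coefficients yields p as stated.

3*x^2 + 3*y^2 - z^2 + 2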